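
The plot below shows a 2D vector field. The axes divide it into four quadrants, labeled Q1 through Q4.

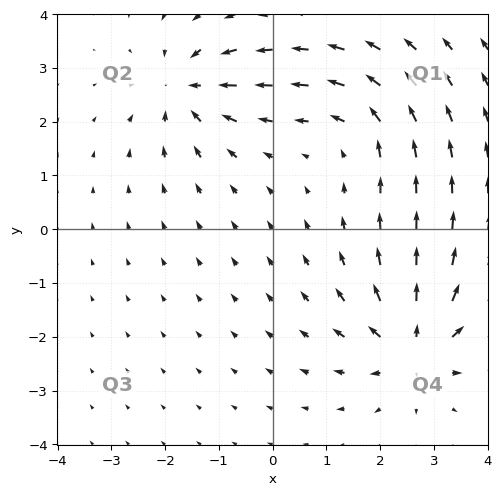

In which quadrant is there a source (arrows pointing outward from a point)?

Q4

The source sits at approximately (2.6, -2.2), which lies in quadrant Q4. The divergence there is about +5, positive as expected for a source.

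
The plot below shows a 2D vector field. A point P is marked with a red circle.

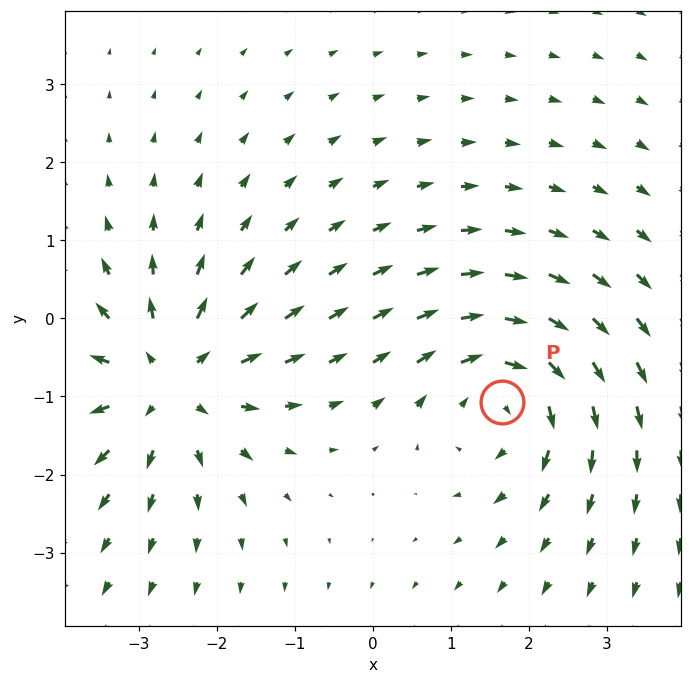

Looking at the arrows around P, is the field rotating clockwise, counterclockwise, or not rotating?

Near P at (1.7, -1.1) the arrows circulate clockwise. The curl (z-component) there is about -3; negative curl means clockwise rotation.

clockwise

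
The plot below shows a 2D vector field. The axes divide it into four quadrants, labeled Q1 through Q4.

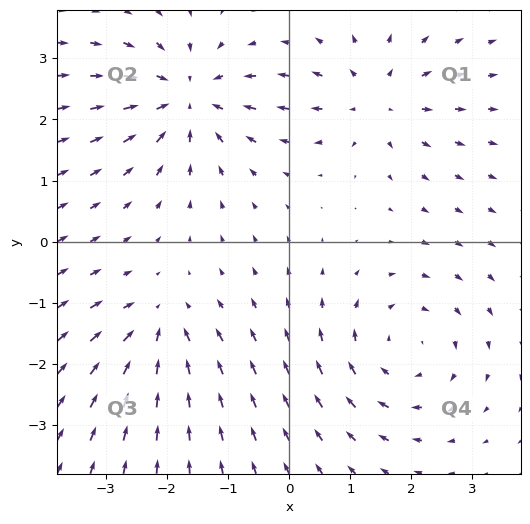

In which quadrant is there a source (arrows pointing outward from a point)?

Q1

The source sits at approximately (1.4, 2.3), which lies in quadrant Q1. The divergence there is about +4, positive as expected for a source.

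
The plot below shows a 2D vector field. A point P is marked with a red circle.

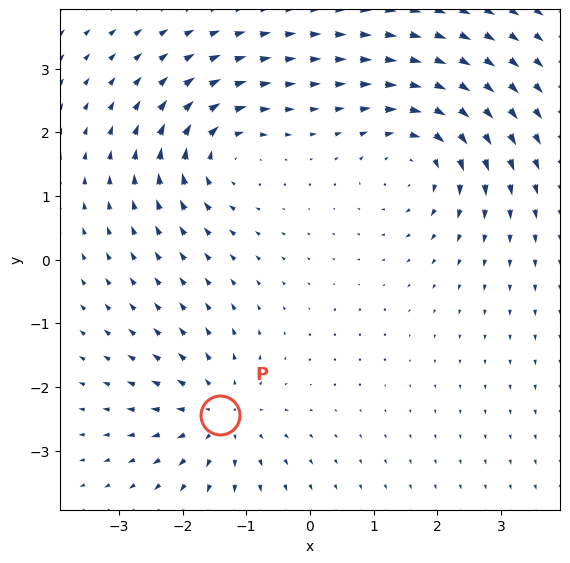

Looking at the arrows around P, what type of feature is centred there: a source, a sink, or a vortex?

At P (-1.4, -2.4) the arrows spread outward. Divergence about +5, curl ≈0 — positive divergence with near-zero curl is a source.

source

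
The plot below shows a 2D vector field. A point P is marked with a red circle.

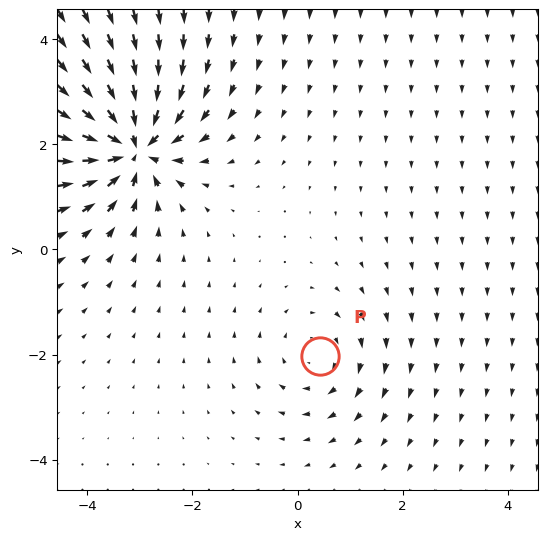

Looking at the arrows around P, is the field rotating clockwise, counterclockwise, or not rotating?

Near P at (0.4, -2.0) the arrows circulate clockwise. The curl (z-component) there is about -3; negative curl means clockwise rotation.

clockwise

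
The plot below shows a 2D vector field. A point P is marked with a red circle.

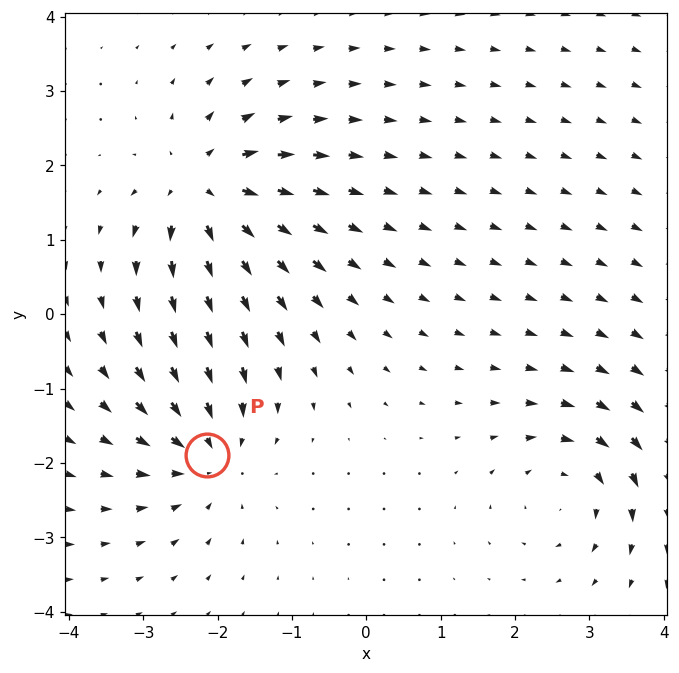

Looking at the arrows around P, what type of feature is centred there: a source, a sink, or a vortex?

At P (-2.1, -1.9) the arrows converge inward. Divergence about -5, curl ≈0 — negative divergence with near-zero curl is a sink.

sink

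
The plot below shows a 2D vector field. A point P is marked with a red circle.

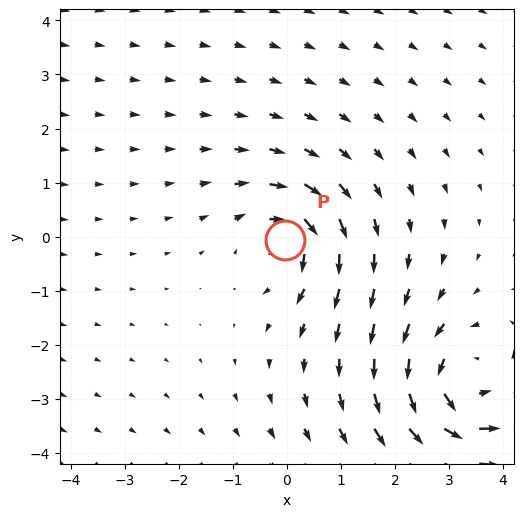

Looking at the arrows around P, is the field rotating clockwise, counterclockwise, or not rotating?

clockwise

Near P at (-0.0, -0.1) the arrows circulate clockwise. The curl (z-component) there is about -4; negative curl means clockwise rotation.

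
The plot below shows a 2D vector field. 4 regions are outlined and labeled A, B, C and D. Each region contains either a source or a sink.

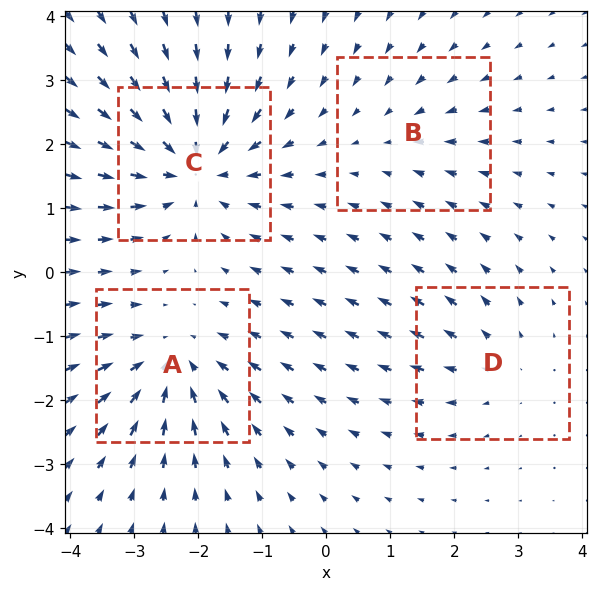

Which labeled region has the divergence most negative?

Divergence at each region's feature centre — A: about -5, B: about -2, C: about -7, D: about +3. Region C is most negative.

C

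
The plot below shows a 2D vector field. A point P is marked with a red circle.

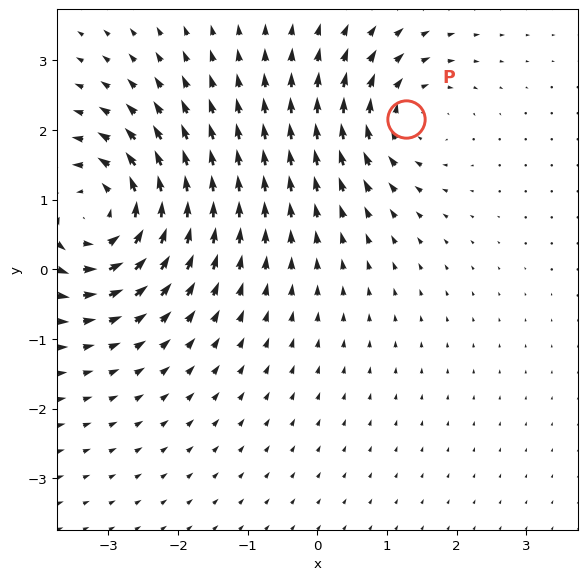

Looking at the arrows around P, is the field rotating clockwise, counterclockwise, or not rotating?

clockwise

Near P at (1.3, 2.2) the arrows circulate clockwise. The curl (z-component) there is about -4; negative curl means clockwise rotation.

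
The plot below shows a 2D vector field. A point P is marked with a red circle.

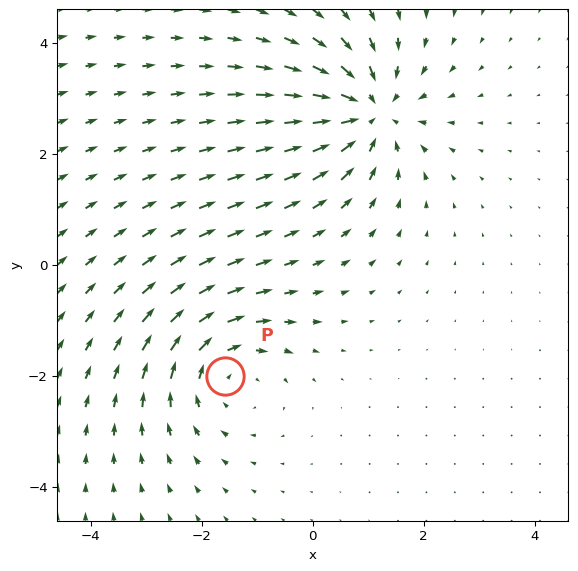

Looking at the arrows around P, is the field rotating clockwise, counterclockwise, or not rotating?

Near P at (-1.6, -2.0) the arrows circulate clockwise. The curl (z-component) there is about -3; negative curl means clockwise rotation.

clockwise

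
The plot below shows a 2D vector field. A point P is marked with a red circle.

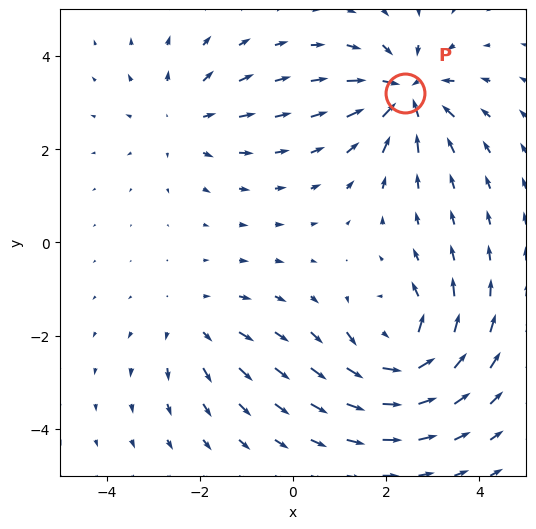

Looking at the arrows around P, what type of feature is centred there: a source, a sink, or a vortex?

sink

At P (2.4, 3.2) the arrows converge inward. Divergence about -6, curl ≈0 — negative divergence with near-zero curl is a sink.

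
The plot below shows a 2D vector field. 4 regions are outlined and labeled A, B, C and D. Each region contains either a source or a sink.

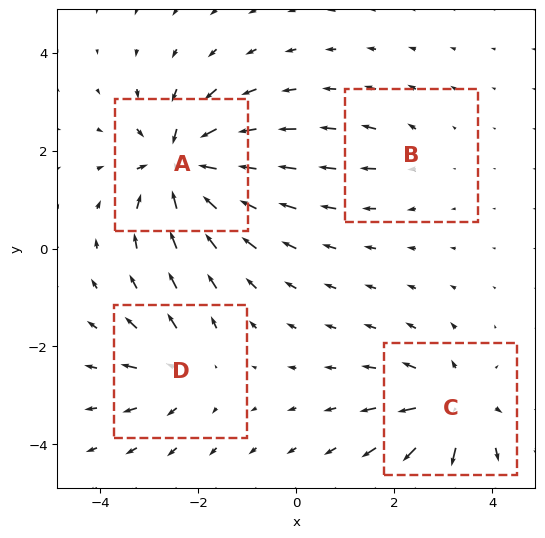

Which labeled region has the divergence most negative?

A

Divergence at each region's feature centre — A: about -8, B: about +2, C: about +6, D: about +4. Region A is most negative.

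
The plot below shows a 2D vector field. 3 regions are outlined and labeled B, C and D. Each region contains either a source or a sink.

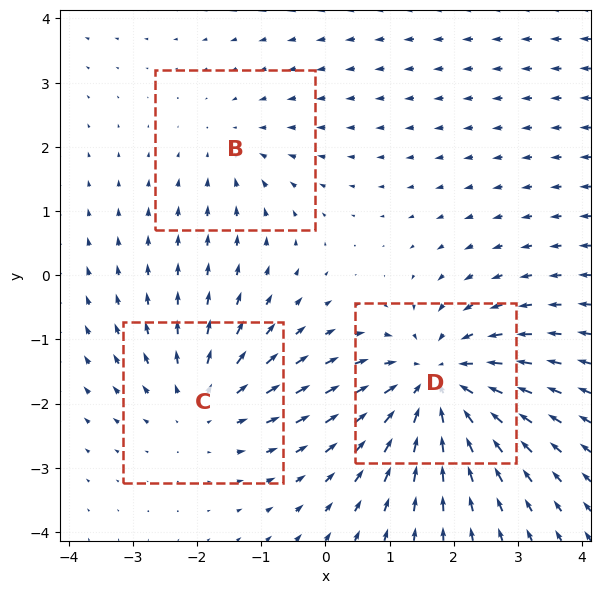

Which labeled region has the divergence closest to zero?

B

Divergence at each region's feature centre — B: about -2, C: about +3, D: about -5. Region B is closest to zero.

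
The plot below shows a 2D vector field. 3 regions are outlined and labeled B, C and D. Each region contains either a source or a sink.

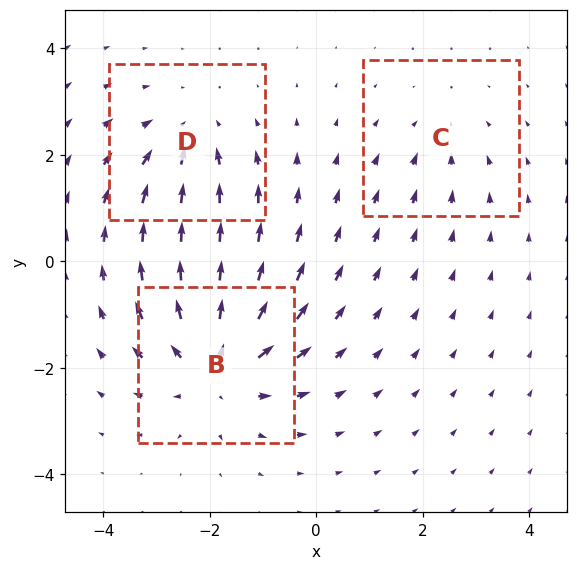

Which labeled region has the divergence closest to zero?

C

Divergence at each region's feature centre — B: about +4, C: about -2, D: about -3. Region C is closest to zero.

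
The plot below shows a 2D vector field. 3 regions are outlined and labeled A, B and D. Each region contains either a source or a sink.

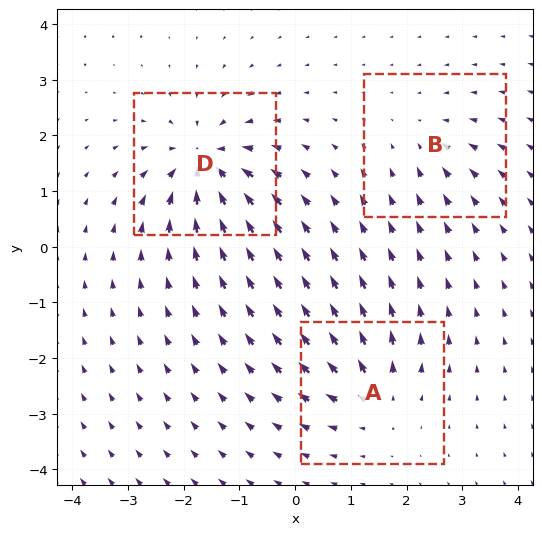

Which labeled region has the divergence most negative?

D

Divergence at each region's feature centre — A: about +4, B: about -3, D: about -6. Region D is most negative.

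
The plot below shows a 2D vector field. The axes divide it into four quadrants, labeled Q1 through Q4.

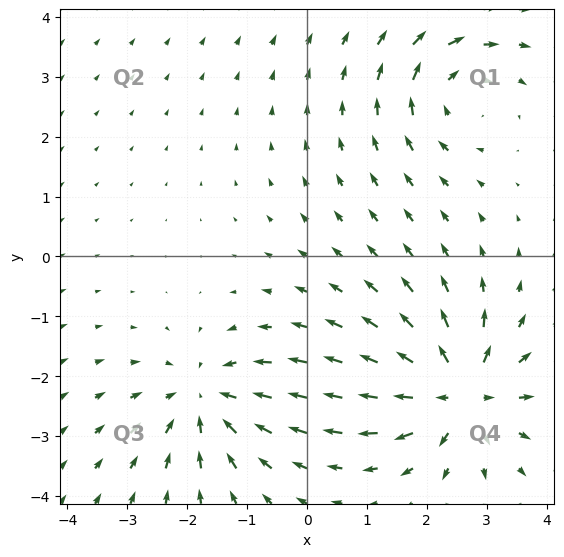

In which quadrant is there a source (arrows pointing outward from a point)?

The source sits at approximately (2.5, -2.3), which lies in quadrant Q4. The divergence there is about +6, positive as expected for a source.

Q4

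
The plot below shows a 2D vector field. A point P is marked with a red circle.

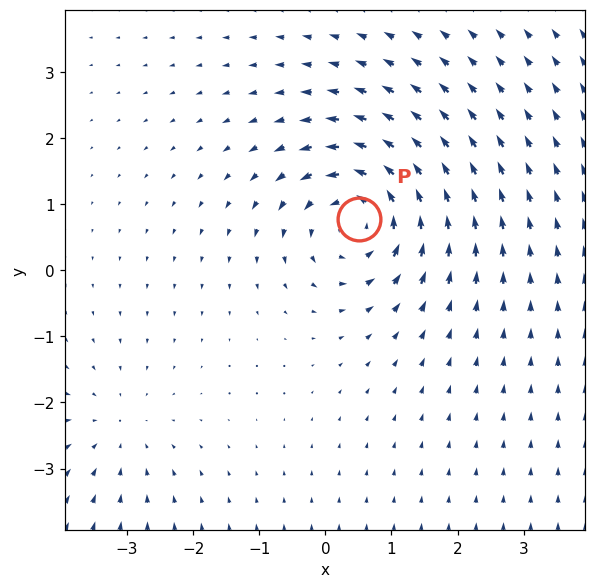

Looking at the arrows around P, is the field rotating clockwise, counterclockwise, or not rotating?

Near P at (0.5, 0.8) the arrows circulate counterclockwise. The curl (z-component) there is about +6; positive curl means counterclockwise rotation.

counterclockwise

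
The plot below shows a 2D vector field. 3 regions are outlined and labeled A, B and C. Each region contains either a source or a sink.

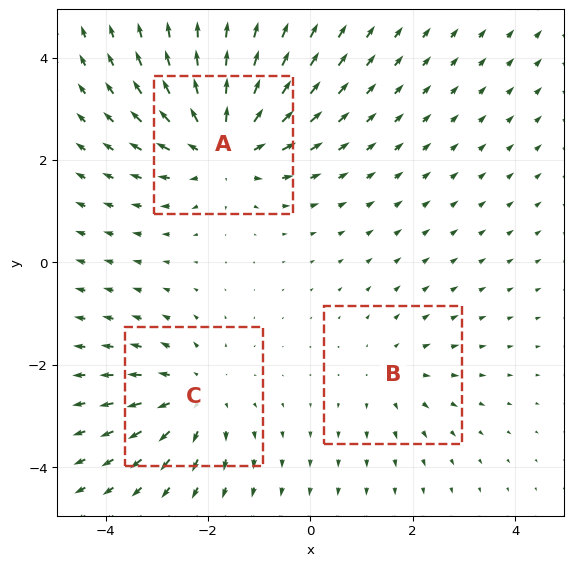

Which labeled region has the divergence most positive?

Divergence at each region's feature centre — A: about +5, B: about +2, C: about +3. Region A is most positive.

A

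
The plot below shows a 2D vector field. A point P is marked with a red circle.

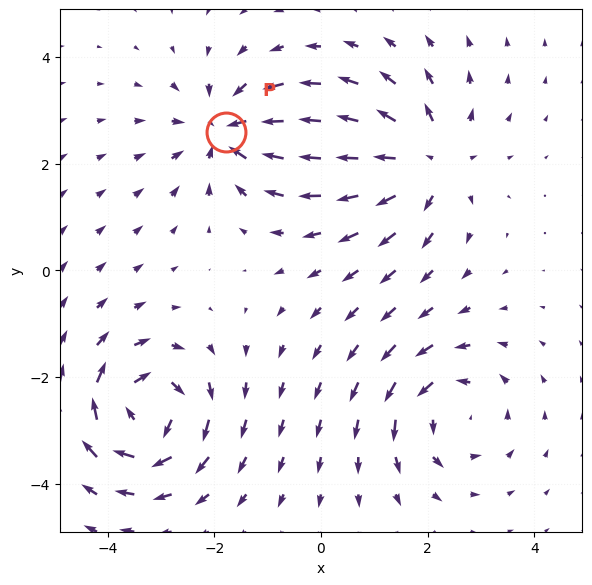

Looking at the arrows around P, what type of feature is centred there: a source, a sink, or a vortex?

sink

At P (-1.8, 2.6) the arrows converge inward. Divergence about -4, curl ≈0 — negative divergence with near-zero curl is a sink.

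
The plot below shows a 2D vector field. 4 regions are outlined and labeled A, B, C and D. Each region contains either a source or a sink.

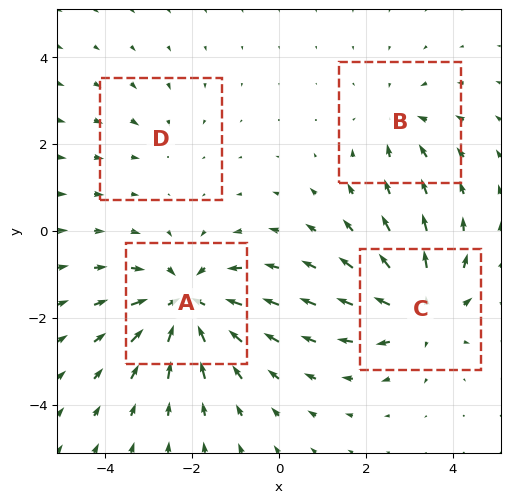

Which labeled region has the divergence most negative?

Divergence at each region's feature centre — A: about -6, B: about -3, C: about +5, D: about -2. Region A is most negative.

A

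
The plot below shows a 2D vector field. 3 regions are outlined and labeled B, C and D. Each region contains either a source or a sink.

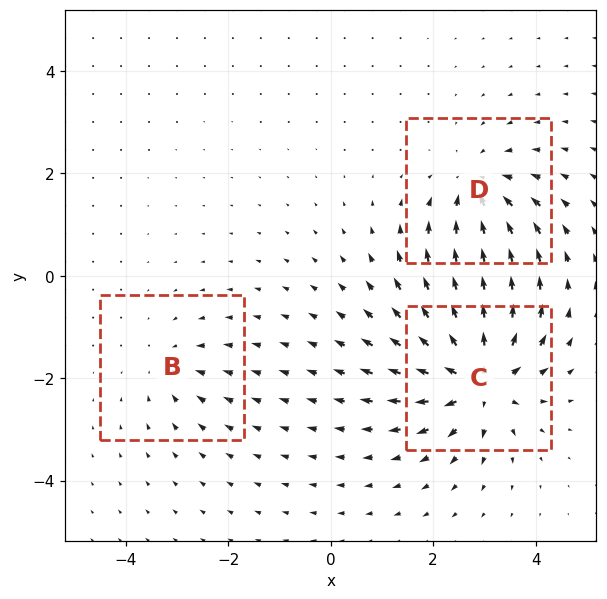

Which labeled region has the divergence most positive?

Divergence at each region's feature centre — B: about -2, C: about +6, D: about -4. Region C is most positive.

C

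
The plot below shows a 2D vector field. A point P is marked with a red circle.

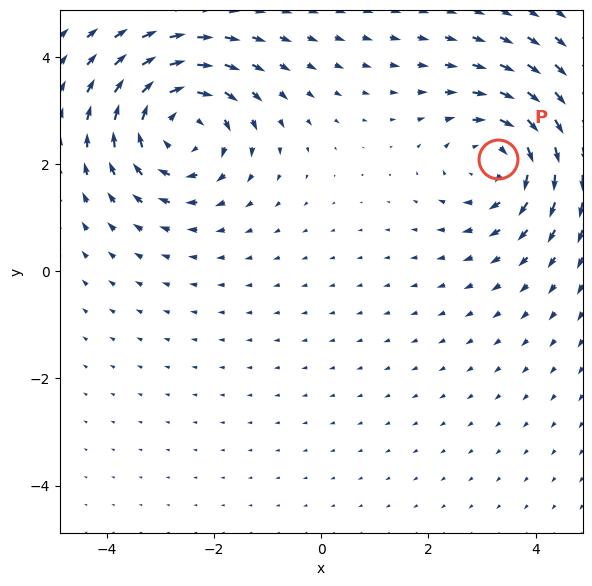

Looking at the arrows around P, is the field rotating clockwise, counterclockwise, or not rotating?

clockwise

Near P at (3.3, 2.1) the arrows circulate clockwise. The curl (z-component) there is about -4; negative curl means clockwise rotation.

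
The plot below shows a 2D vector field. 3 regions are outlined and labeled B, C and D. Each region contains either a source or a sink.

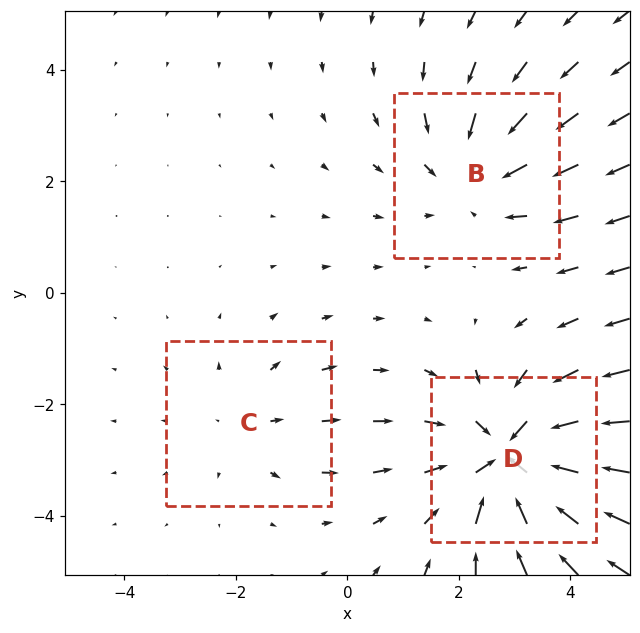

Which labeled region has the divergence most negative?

D

Divergence at each region's feature centre — B: about -3, C: about +2, D: about -4. Region D is most negative.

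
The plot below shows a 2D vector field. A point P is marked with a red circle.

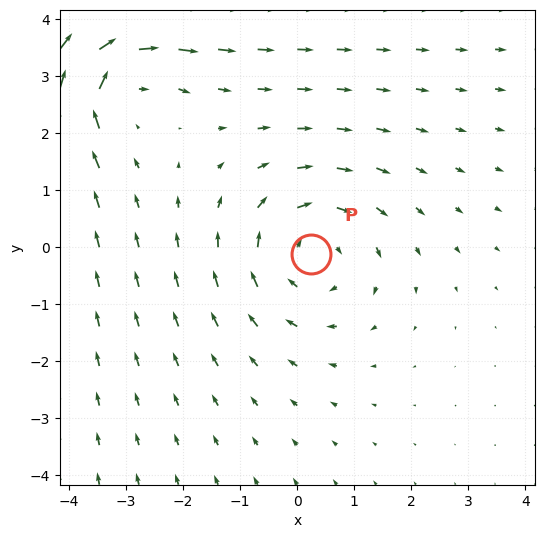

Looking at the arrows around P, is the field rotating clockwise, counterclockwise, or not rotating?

Near P at (0.2, -0.1) the arrows circulate clockwise. The curl (z-component) there is about -3; negative curl means clockwise rotation.

clockwise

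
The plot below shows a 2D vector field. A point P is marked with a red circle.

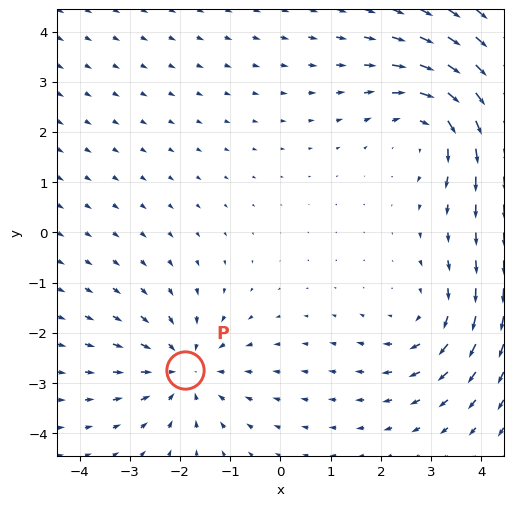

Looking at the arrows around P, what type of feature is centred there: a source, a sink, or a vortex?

At P (-1.9, -2.7) the arrows converge inward. Divergence about -3, curl ≈0 — negative divergence with near-zero curl is a sink.

sink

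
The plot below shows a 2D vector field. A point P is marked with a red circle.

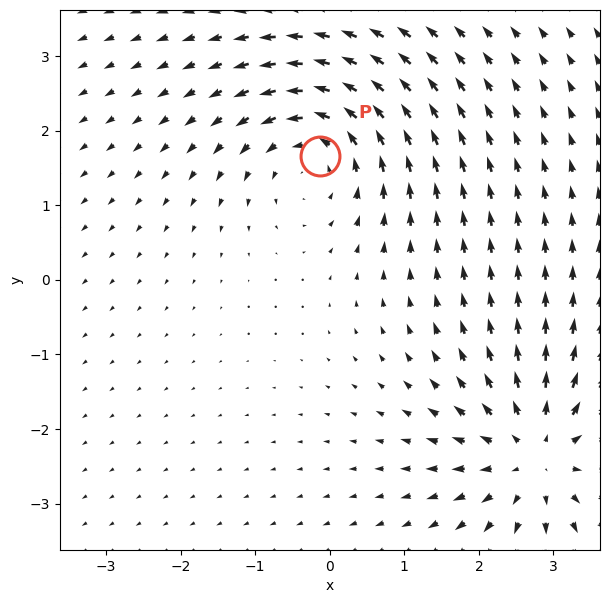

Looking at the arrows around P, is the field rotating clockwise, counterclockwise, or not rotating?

counterclockwise

Near P at (-0.1, 1.7) the arrows circulate counterclockwise. The curl (z-component) there is about +4; positive curl means counterclockwise rotation.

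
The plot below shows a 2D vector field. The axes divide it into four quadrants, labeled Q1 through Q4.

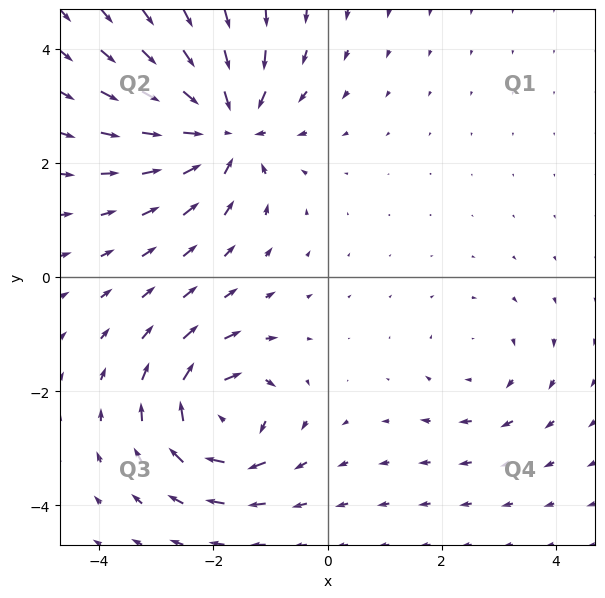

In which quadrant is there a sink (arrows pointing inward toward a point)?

Q2

The sink sits at approximately (-1.8, 2.6), which lies in quadrant Q2. The divergence there is about -5, negative as expected for a sink.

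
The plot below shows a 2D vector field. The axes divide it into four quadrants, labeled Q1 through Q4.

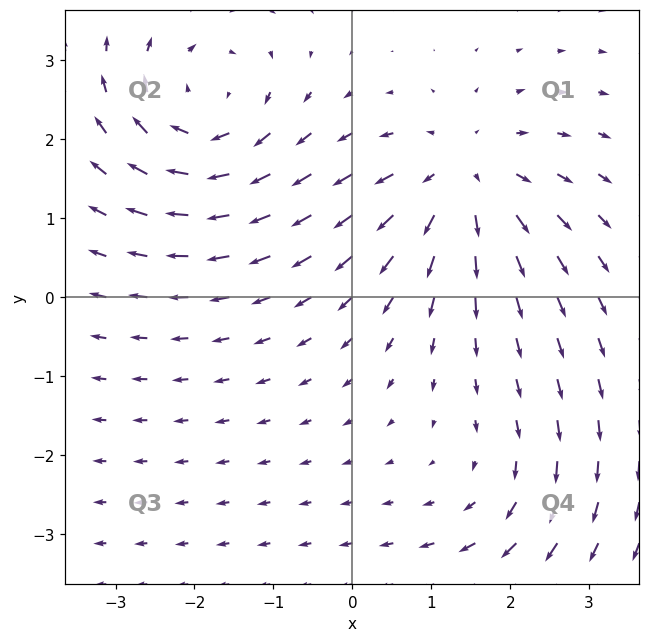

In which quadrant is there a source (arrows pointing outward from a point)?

Q1

The source sits at approximately (1.4, 1.5), which lies in quadrant Q1. The divergence there is about +5, positive as expected for a source.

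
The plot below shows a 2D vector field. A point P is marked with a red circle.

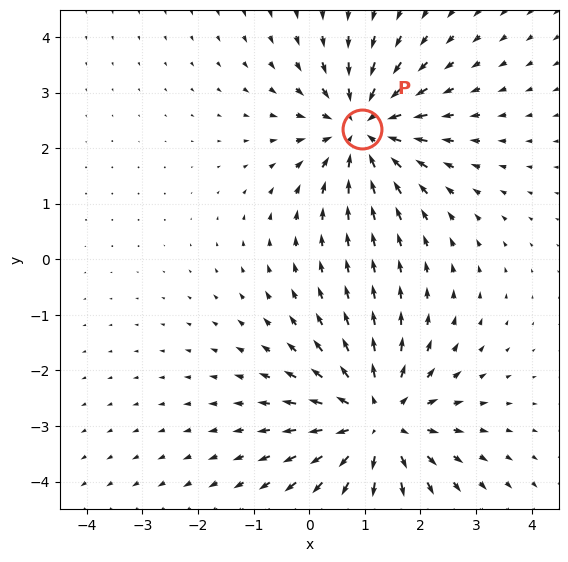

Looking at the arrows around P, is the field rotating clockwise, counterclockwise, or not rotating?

not rotating

Near P at (1.0, 2.3) the arrows show no circulation. The curl there is ≈0.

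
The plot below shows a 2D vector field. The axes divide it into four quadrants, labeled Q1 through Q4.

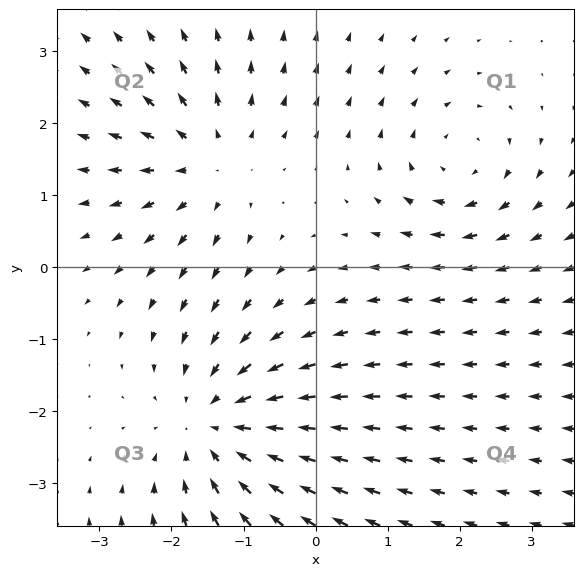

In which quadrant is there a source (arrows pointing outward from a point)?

Q2

The source sits at approximately (-1.5, 1.5), which lies in quadrant Q2. The divergence there is about +3, positive as expected for a source.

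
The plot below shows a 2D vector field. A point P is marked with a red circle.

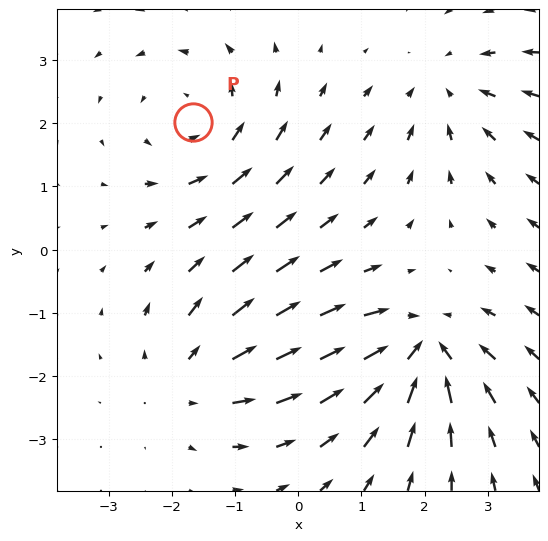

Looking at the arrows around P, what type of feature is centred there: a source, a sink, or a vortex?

vortex

At P (-1.7, 2.0) the arrows circulate counterclockwise. Divergence ≈0, curl about +4 — near-zero divergence with nonzero curl is a vortex.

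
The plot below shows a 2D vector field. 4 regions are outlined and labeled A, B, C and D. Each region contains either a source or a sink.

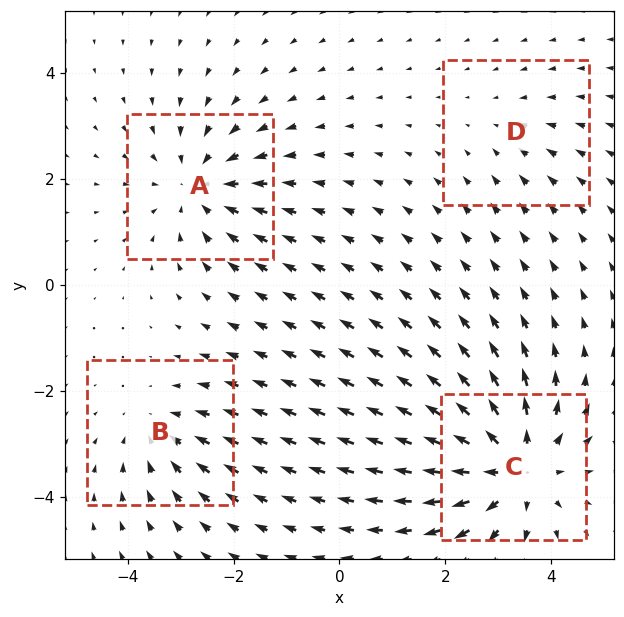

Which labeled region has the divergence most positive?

Divergence at each region's feature centre — A: about -4, B: about -3, C: about +6, D: about -2. Region C is most positive.

C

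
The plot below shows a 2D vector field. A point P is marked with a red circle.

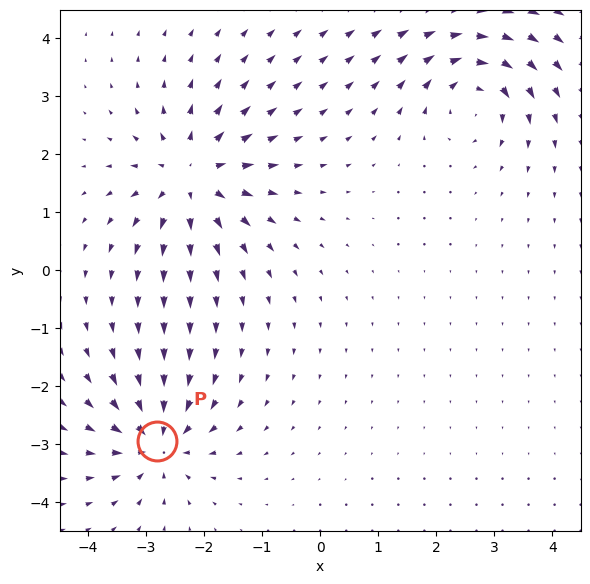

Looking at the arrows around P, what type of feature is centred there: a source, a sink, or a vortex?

At P (-2.8, -2.9) the arrows converge inward. Divergence about -4, curl ≈0 — negative divergence with near-zero curl is a sink.

sink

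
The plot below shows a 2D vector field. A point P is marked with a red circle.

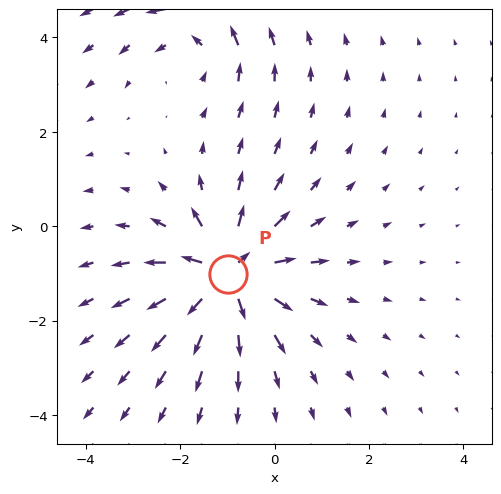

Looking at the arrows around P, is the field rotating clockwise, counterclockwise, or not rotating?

not rotating

Near P at (-1.0, -1.0) the arrows show no circulation. The curl there is ≈0.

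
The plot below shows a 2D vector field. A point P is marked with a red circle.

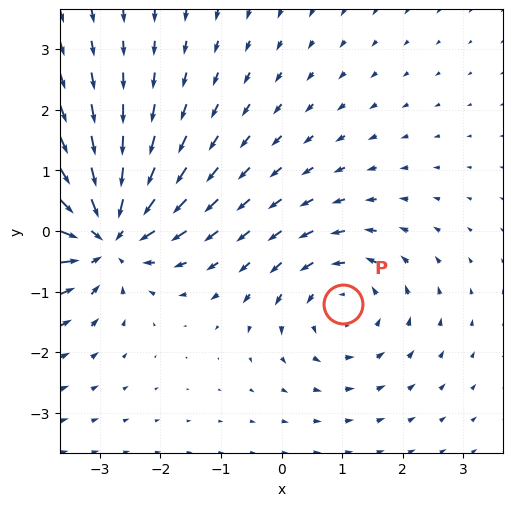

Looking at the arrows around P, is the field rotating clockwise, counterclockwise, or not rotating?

counterclockwise

Near P at (1.0, -1.2) the arrows circulate counterclockwise. The curl (z-component) there is about +3; positive curl means counterclockwise rotation.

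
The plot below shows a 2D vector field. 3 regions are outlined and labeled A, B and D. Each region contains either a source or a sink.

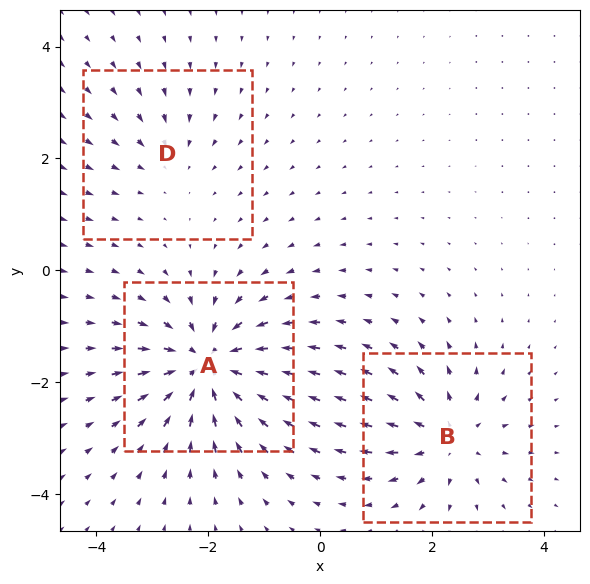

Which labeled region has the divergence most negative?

A

Divergence at each region's feature centre — A: about -6, B: about +4, D: about -2. Region A is most negative.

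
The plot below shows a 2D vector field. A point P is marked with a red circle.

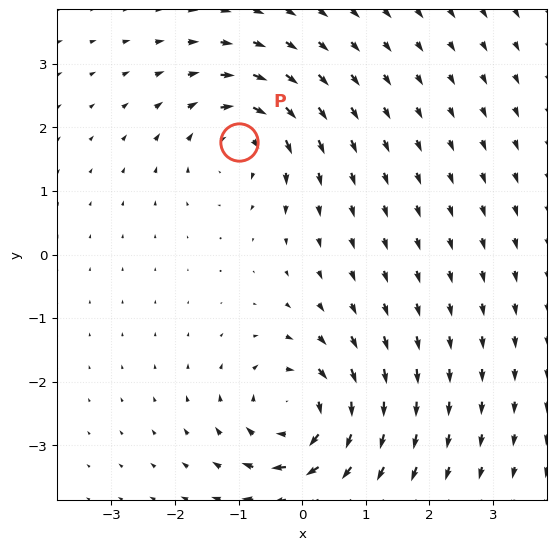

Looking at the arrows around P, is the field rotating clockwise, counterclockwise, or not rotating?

clockwise

Near P at (-1.0, 1.8) the arrows circulate clockwise. The curl (z-component) there is about -4; negative curl means clockwise rotation.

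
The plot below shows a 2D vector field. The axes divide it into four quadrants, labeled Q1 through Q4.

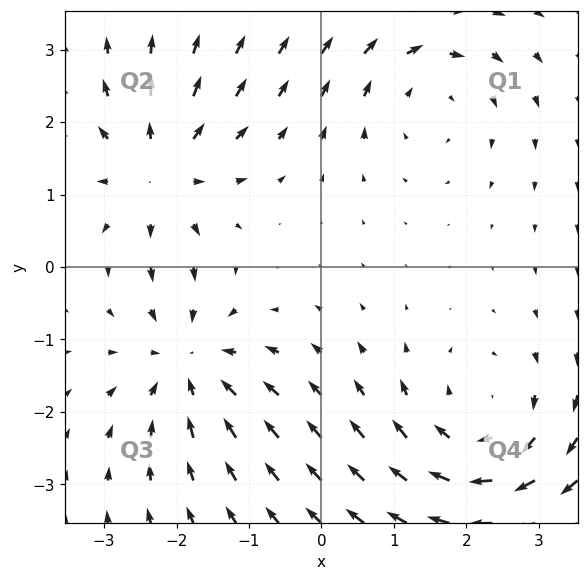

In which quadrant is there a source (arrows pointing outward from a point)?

The source sits at approximately (-2.2, 1.3), which lies in quadrant Q2. The divergence there is about +4, positive as expected for a source.

Q2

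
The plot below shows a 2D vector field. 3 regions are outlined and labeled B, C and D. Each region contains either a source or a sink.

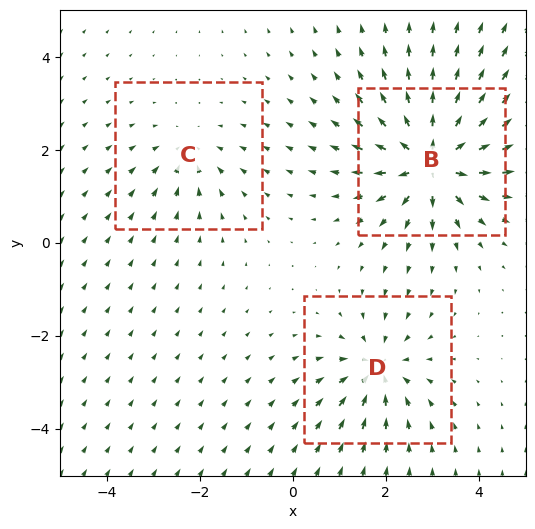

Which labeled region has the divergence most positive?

B

Divergence at each region's feature centre — B: about +6, C: about -3, D: about -4. Region B is most positive.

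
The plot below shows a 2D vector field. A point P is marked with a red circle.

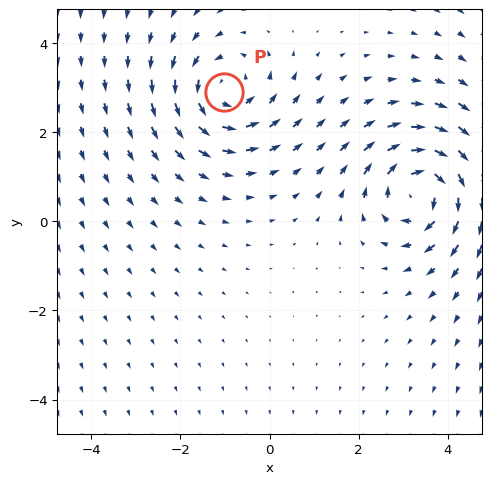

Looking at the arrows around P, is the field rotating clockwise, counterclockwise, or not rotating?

Near P at (-1.0, 2.9) the arrows circulate counterclockwise. The curl (z-component) there is about +4; positive curl means counterclockwise rotation.

counterclockwise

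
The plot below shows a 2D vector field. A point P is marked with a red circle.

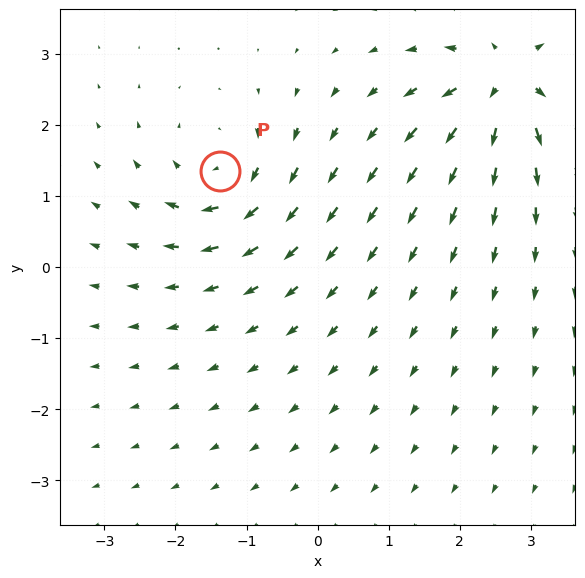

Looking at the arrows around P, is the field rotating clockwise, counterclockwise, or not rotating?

Near P at (-1.4, 1.3) the arrows circulate clockwise. The curl (z-component) there is about -4; negative curl means clockwise rotation.

clockwise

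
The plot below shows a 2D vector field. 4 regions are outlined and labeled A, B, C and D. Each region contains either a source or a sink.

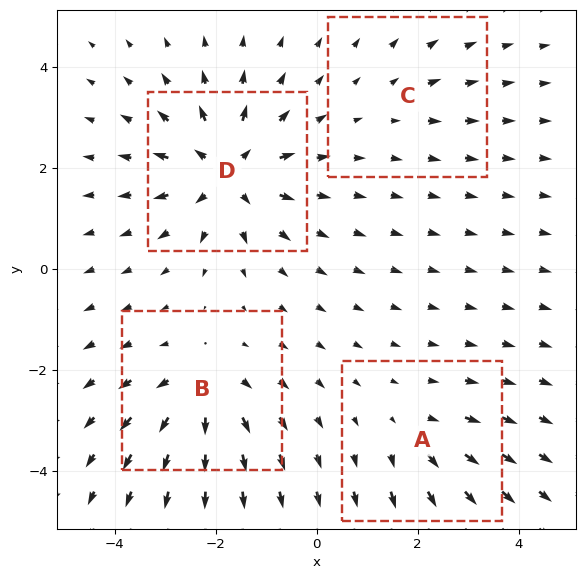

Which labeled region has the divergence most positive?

Divergence at each region's feature centre — A: about +3, B: about +5, C: about +2, D: about +7. Region D is most positive.

D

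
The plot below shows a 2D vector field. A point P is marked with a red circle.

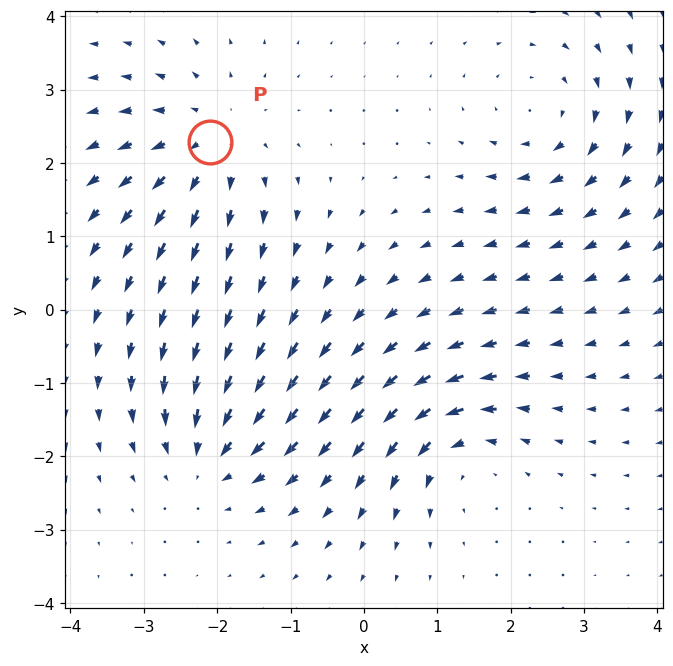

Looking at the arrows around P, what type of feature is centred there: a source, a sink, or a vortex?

At P (-2.1, 2.3) the arrows spread outward. Divergence about +5, curl ≈0 — positive divergence with near-zero curl is a source.

source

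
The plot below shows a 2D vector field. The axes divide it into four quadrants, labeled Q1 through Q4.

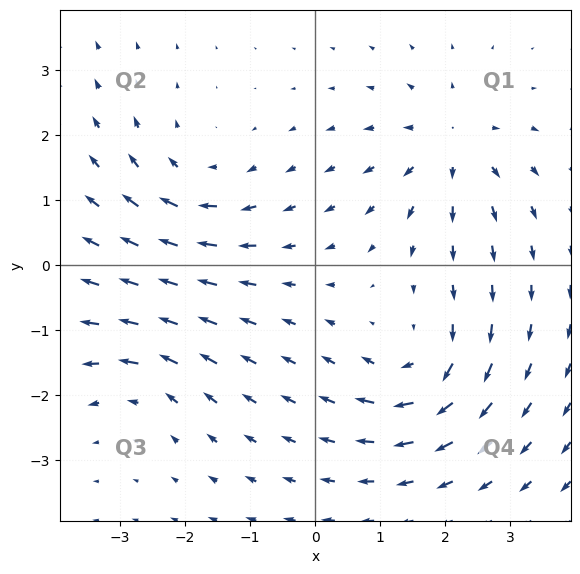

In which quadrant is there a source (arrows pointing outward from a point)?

The source sits at approximately (2.1, 1.8), which lies in quadrant Q1. The divergence there is about +6, positive as expected for a source.

Q1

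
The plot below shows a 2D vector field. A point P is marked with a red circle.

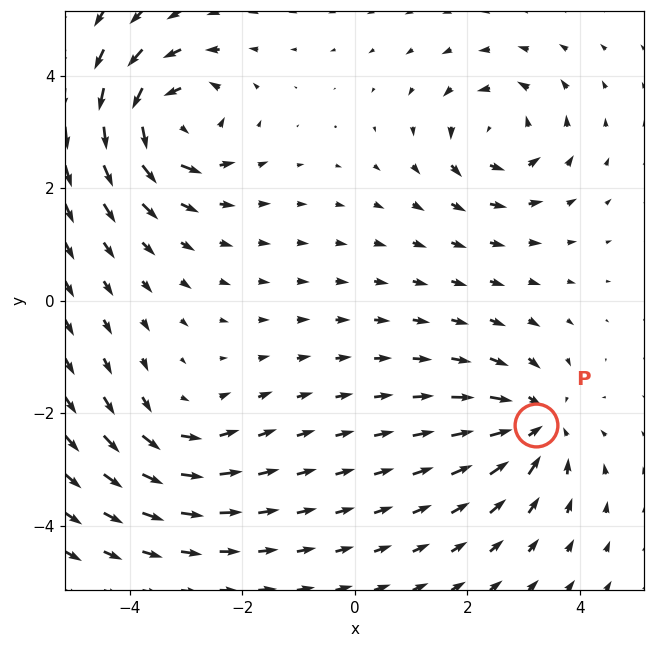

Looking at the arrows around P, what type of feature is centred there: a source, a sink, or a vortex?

sink

At P (3.2, -2.2) the arrows converge inward. Divergence about -4, curl ≈0 — negative divergence with near-zero curl is a sink.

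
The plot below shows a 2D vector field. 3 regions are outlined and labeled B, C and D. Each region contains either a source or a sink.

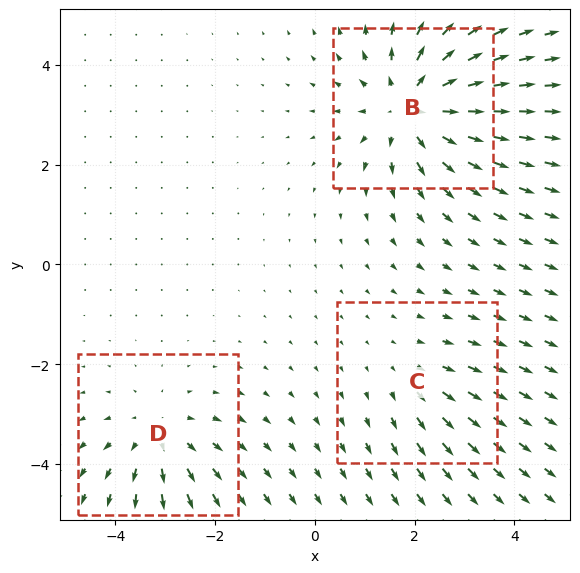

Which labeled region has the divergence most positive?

B

Divergence at each region's feature centre — B: about +5, C: about +2, D: about +3. Region B is most positive.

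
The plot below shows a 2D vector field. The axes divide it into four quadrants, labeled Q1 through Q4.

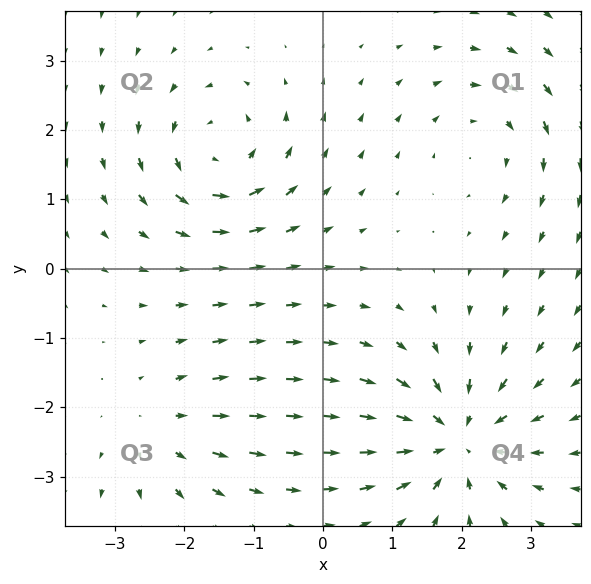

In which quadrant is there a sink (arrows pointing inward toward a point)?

Q4

The sink sits at approximately (1.9, -2.5), which lies in quadrant Q4. The divergence there is about -5, negative as expected for a sink.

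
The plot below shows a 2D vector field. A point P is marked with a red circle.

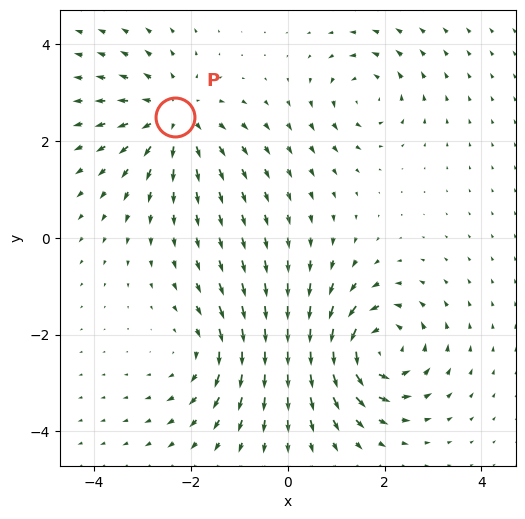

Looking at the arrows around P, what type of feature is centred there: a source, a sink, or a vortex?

At P (-2.3, 2.5) the arrows spread outward. Divergence about +4, curl ≈0 — positive divergence with near-zero curl is a source.

source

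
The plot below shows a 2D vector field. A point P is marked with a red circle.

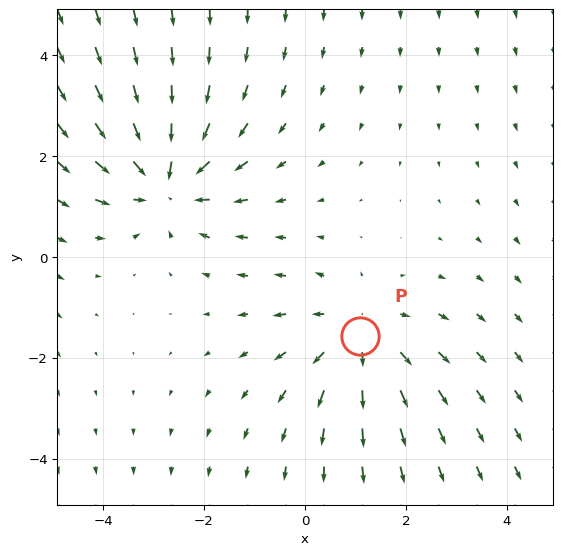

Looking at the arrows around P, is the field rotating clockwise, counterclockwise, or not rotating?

not rotating

Near P at (1.1, -1.6) the arrows show no circulation. The curl there is ≈0.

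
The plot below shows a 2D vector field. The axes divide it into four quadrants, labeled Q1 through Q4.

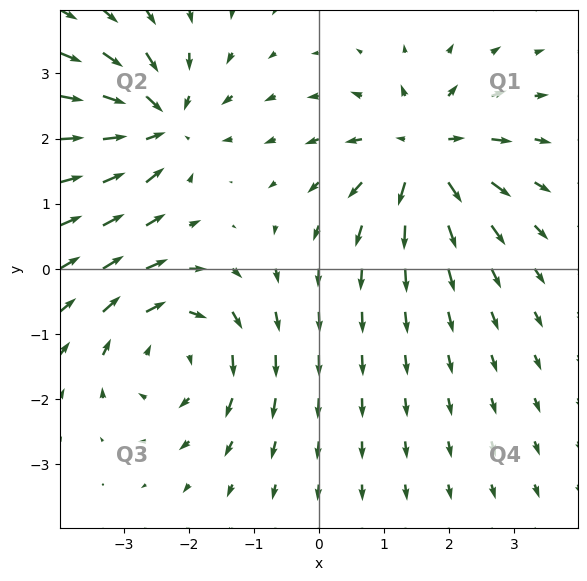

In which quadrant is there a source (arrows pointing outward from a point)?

Q1

The source sits at approximately (1.6, 1.8), which lies in quadrant Q1. The divergence there is about +4, positive as expected for a source.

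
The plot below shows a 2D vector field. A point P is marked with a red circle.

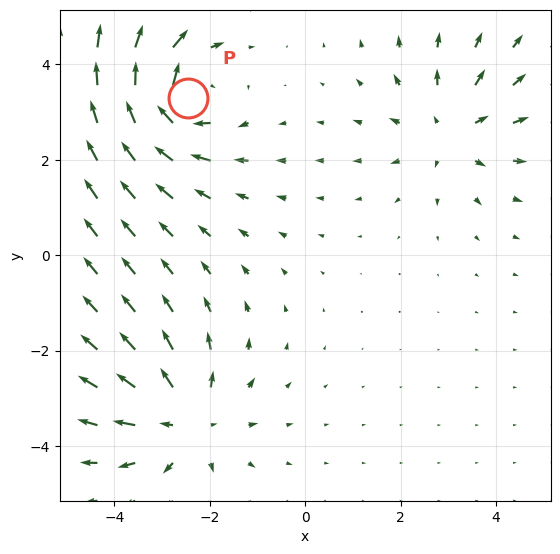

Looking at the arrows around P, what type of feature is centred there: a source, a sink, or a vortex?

At P (-2.5, 3.3) the arrows circulate clockwise. Divergence ≈0, curl about -6 — near-zero divergence with nonzero curl is a vortex.

vortex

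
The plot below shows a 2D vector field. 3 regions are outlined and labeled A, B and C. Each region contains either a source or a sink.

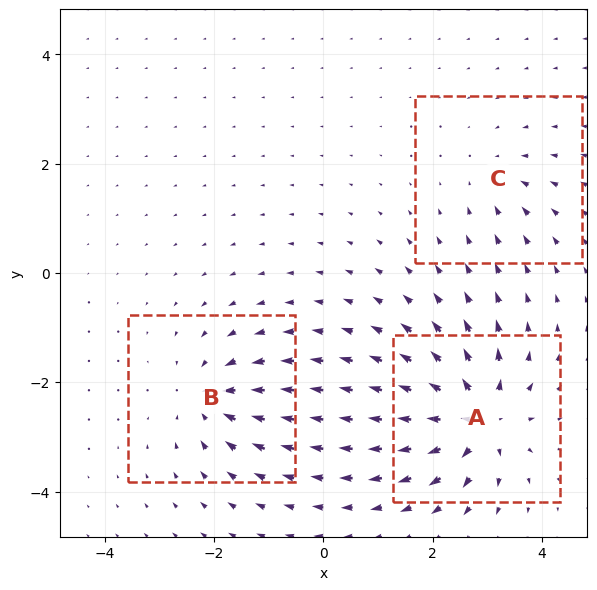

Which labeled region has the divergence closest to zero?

Divergence at each region's feature centre — A: about +6, B: about -4, C: about -2. Region C is closest to zero.

C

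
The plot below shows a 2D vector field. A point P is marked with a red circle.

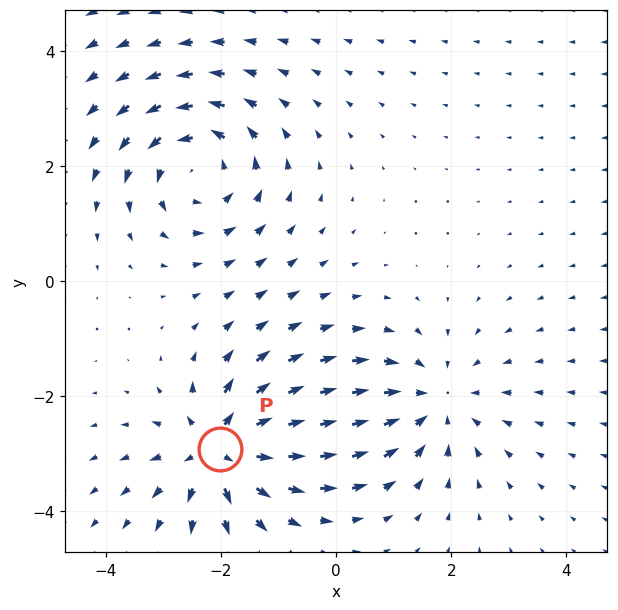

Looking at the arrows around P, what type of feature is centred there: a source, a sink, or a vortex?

At P (-2.0, -2.9) the arrows spread outward. Divergence about +4, curl ≈0 — positive divergence with near-zero curl is a source.

source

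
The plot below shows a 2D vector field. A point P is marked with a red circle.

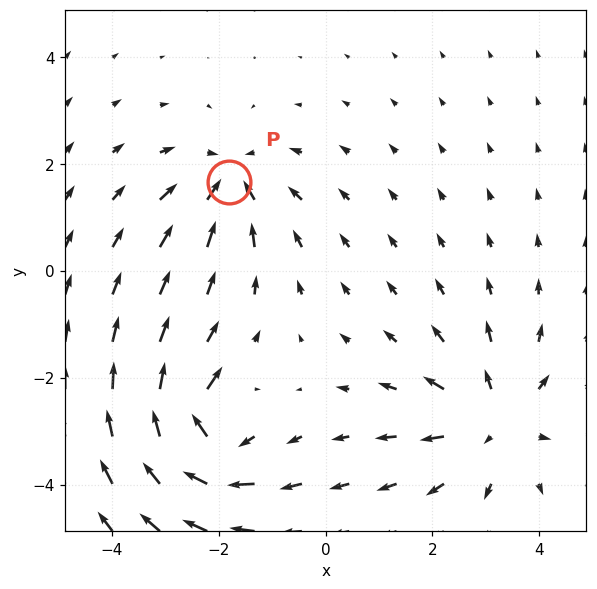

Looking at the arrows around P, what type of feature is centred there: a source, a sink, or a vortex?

At P (-1.8, 1.7) the arrows converge inward. Divergence about -4, curl ≈0 — negative divergence with near-zero curl is a sink.

sink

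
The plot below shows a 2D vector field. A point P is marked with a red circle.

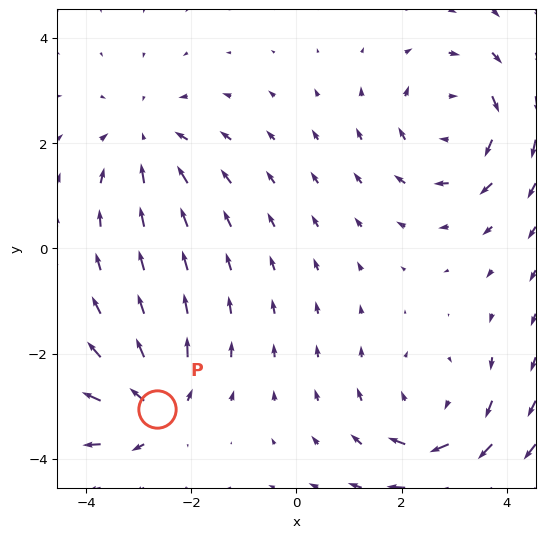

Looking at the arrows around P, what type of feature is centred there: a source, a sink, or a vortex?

At P (-2.7, -3.1) the arrows spread outward. Divergence about +5, curl ≈0 — positive divergence with near-zero curl is a source.

source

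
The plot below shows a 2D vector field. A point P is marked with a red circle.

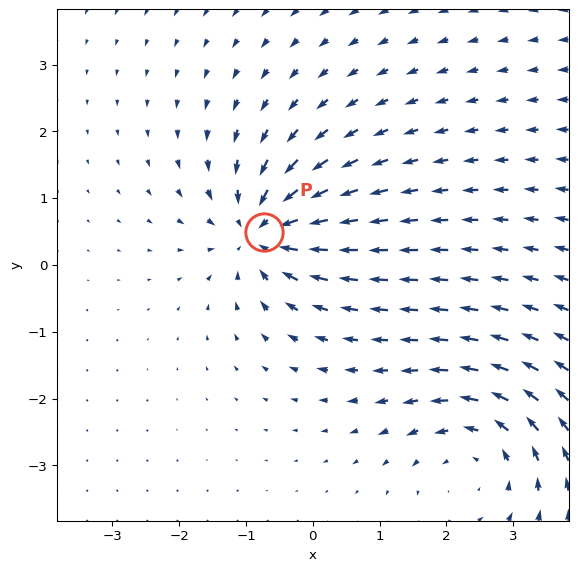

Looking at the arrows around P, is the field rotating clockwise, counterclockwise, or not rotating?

Near P at (-0.7, 0.5) the arrows show no circulation. The curl there is ≈0.

not rotating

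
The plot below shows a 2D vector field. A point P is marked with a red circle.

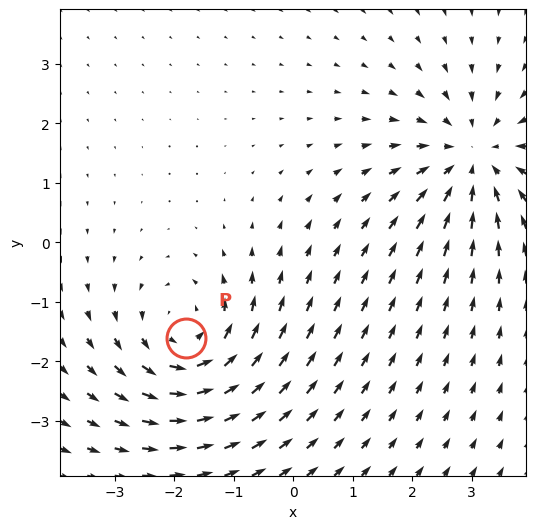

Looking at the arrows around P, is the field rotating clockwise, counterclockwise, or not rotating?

counterclockwise

Near P at (-1.8, -1.6) the arrows circulate counterclockwise. The curl (z-component) there is about +4; positive curl means counterclockwise rotation.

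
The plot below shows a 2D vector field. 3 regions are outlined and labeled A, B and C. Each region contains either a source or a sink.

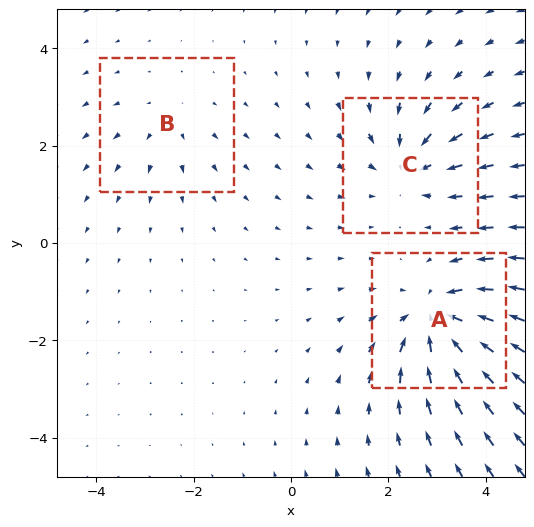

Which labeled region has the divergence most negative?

A

Divergence at each region's feature centre — A: about -6, B: about +2, C: about -4. Region A is most negative.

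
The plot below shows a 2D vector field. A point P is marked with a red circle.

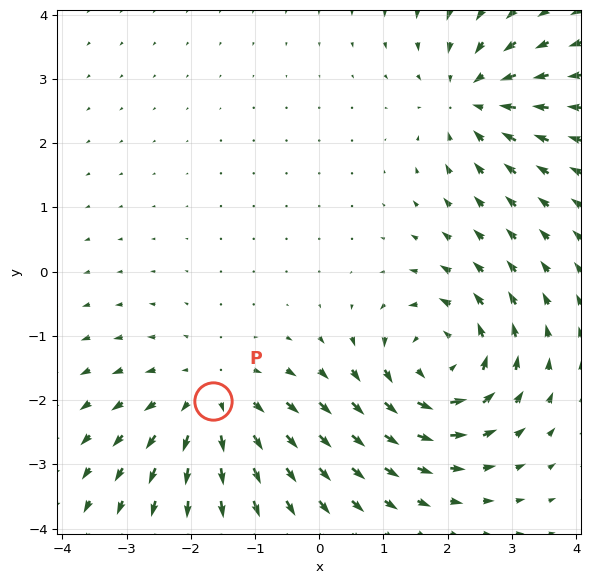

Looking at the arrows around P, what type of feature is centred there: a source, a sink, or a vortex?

At P (-1.7, -2.0) the arrows spread outward. Divergence about +4, curl ≈0 — positive divergence with near-zero curl is a source.

source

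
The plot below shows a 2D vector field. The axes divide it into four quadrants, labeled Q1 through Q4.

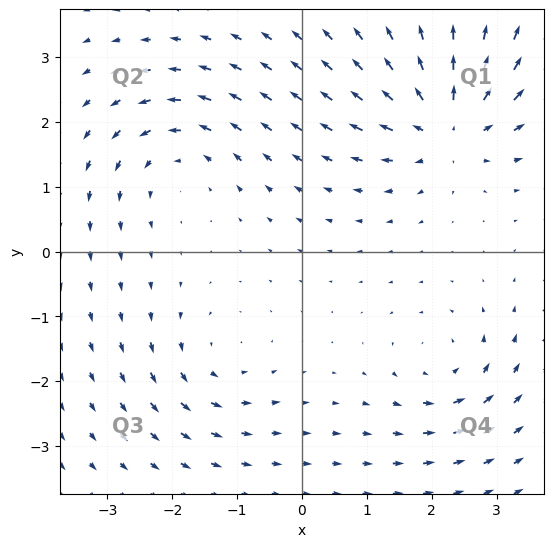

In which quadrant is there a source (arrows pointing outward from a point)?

Q1

The source sits at approximately (2.2, 2.0), which lies in quadrant Q1. The divergence there is about +6, positive as expected for a source.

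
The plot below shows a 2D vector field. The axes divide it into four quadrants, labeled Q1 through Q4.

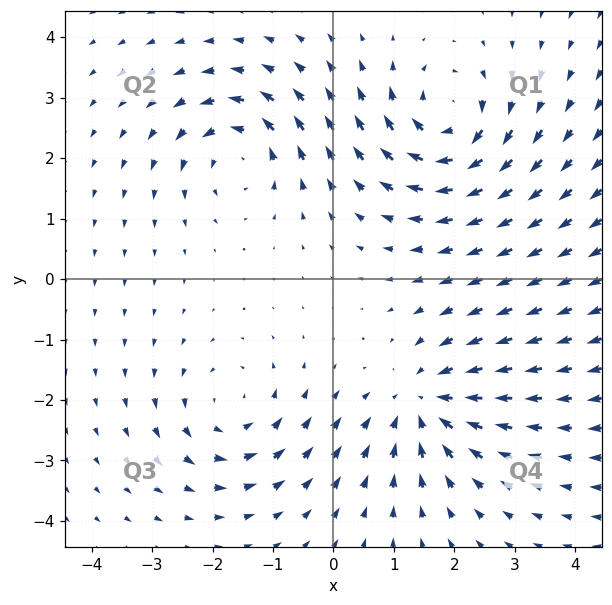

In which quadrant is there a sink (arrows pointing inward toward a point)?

The sink sits at approximately (1.5, -2.1), which lies in quadrant Q4. The divergence there is about -5, negative as expected for a sink.

Q4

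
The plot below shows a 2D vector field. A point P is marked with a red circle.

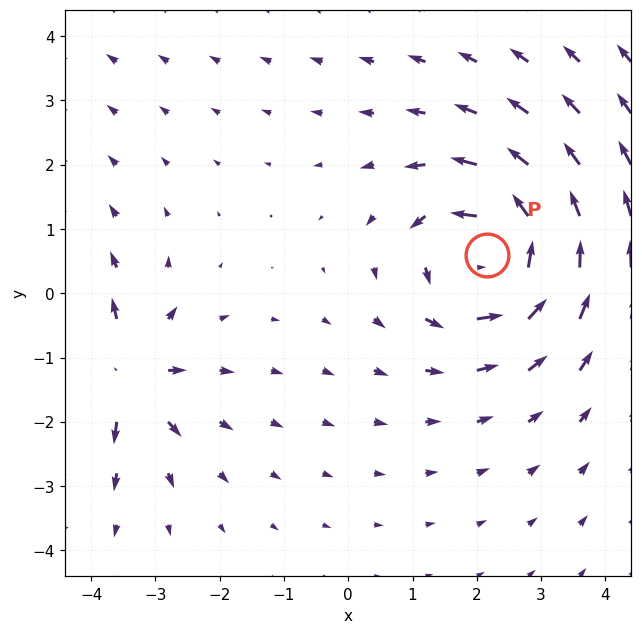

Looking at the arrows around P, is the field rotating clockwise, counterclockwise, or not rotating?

Near P at (2.2, 0.6) the arrows circulate counterclockwise. The curl (z-component) there is about +4; positive curl means counterclockwise rotation.

counterclockwise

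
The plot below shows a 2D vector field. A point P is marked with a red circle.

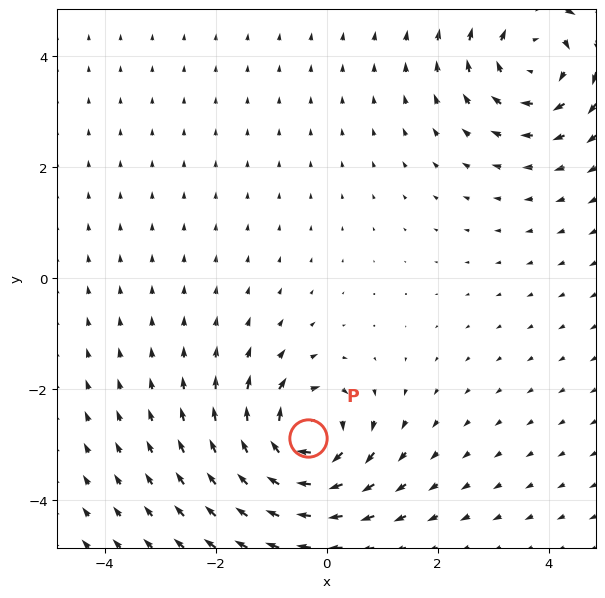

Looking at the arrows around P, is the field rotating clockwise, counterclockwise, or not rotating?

Near P at (-0.3, -2.9) the arrows circulate clockwise. The curl (z-component) there is about -6; negative curl means clockwise rotation.

clockwise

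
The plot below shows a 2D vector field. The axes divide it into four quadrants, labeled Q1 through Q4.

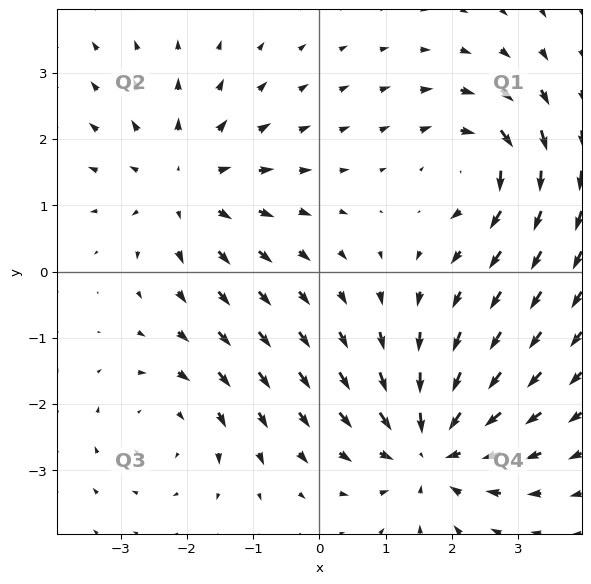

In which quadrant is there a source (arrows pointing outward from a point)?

The source sits at approximately (-2.0, 1.3), which lies in quadrant Q2. The divergence there is about +3, positive as expected for a source.

Q2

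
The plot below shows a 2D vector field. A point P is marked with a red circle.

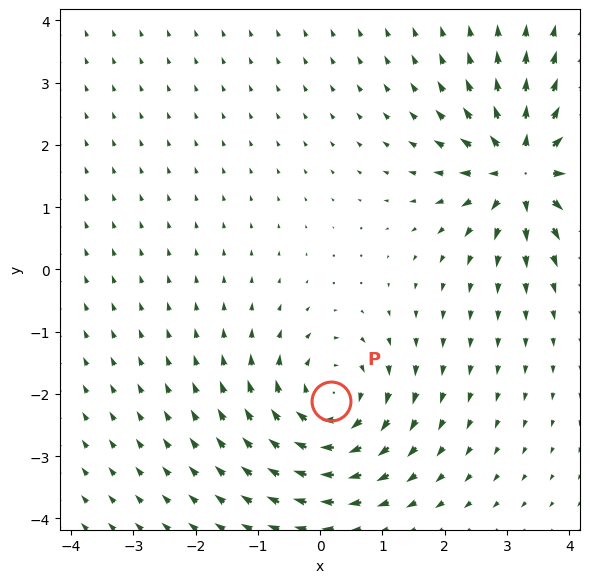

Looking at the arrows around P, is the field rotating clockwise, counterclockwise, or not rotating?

Near P at (0.2, -2.1) the arrows circulate clockwise. The curl (z-component) there is about -3; negative curl means clockwise rotation.

clockwise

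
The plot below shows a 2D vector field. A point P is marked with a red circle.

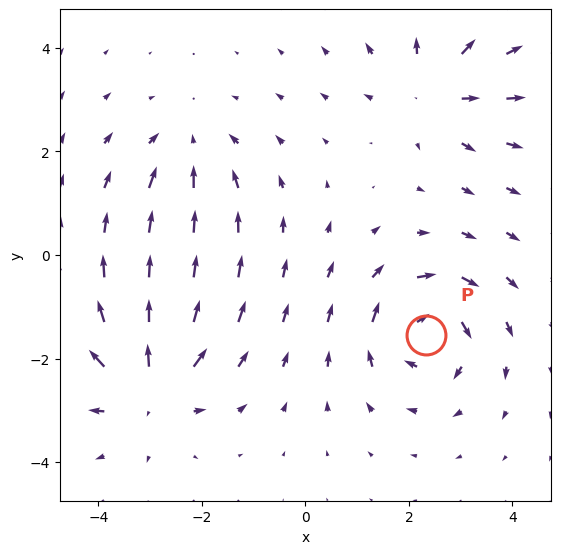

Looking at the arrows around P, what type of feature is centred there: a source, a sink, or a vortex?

vortex

At P (2.3, -1.5) the arrows circulate clockwise. Divergence ≈0, curl about -6 — near-zero divergence with nonzero curl is a vortex.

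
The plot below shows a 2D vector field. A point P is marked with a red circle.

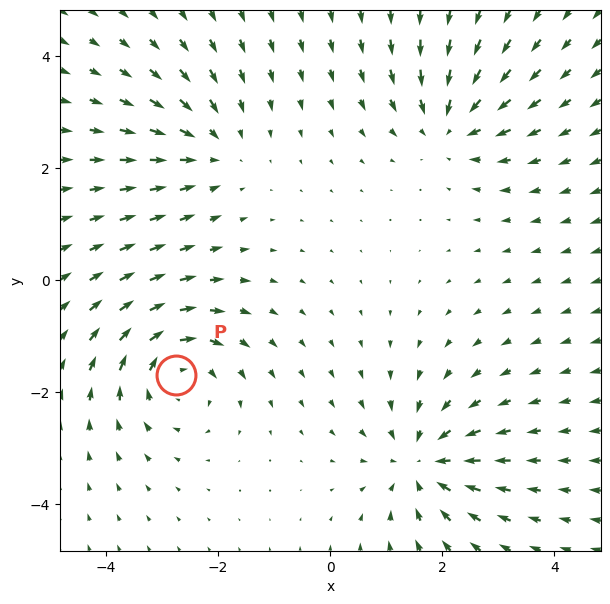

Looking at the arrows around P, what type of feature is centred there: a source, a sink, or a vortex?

vortex

At P (-2.8, -1.7) the arrows circulate clockwise. Divergence ≈0, curl about -5 — near-zero divergence with nonzero curl is a vortex.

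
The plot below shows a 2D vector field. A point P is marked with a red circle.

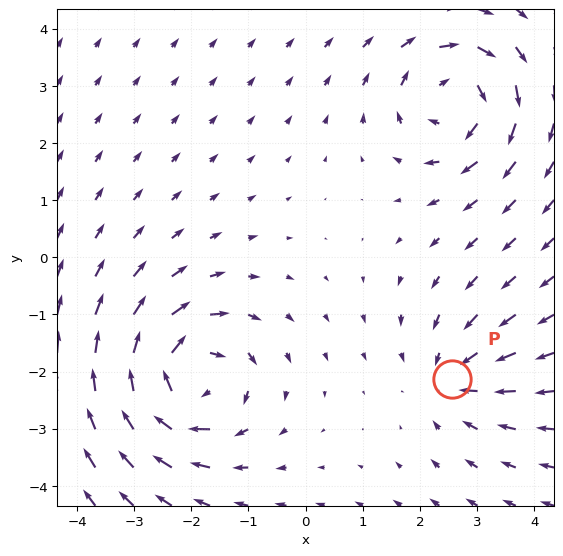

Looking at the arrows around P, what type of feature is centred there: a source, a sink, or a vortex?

At P (2.6, -2.1) the arrows converge inward. Divergence about -3, curl ≈0 — negative divergence with near-zero curl is a sink.

sink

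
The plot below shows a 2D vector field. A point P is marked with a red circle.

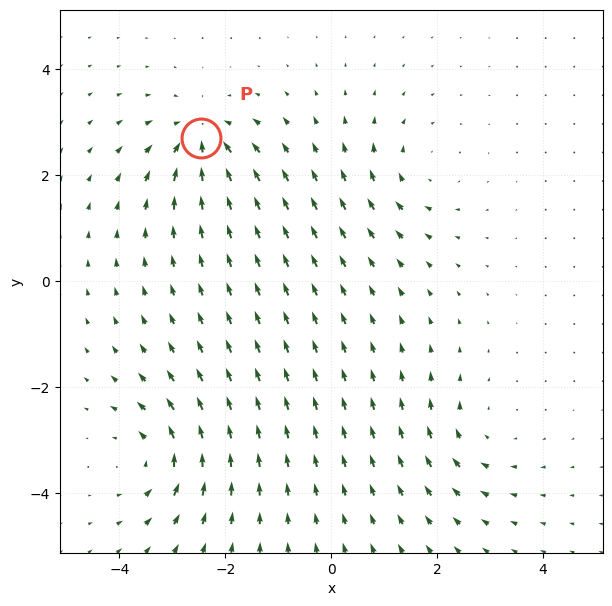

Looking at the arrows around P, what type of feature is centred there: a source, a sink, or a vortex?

sink

At P (-2.5, 2.7) the arrows converge inward. Divergence about -6, curl ≈0 — negative divergence with near-zero curl is a sink.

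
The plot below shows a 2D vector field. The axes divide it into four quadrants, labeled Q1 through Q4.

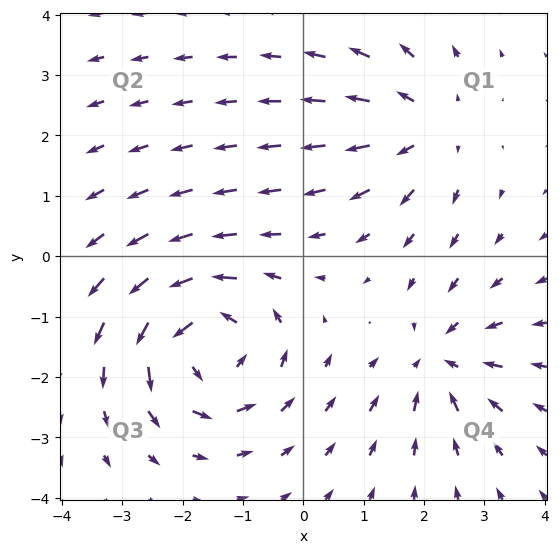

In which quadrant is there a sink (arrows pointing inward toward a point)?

The sink sits at approximately (2.3, -1.7), which lies in quadrant Q4. The divergence there is about -3, negative as expected for a sink.

Q4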